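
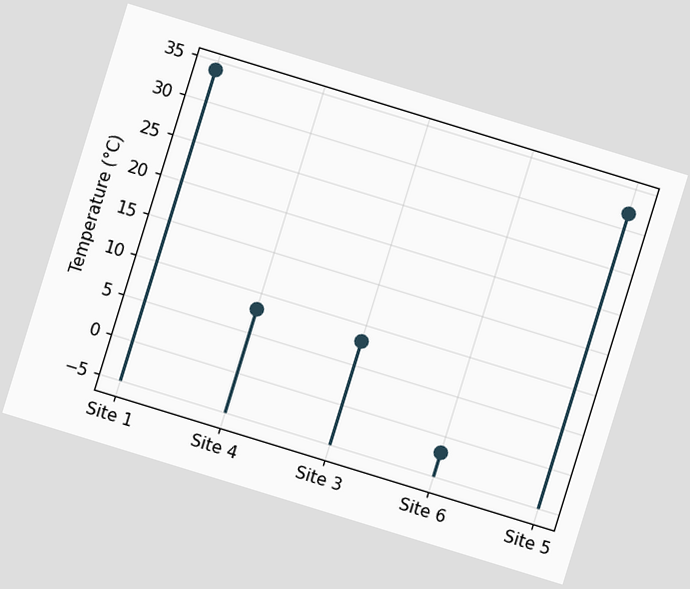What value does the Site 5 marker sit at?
The chart is tilted about 17° clockwise. The Site 5 marker sits at 32°C.

32°C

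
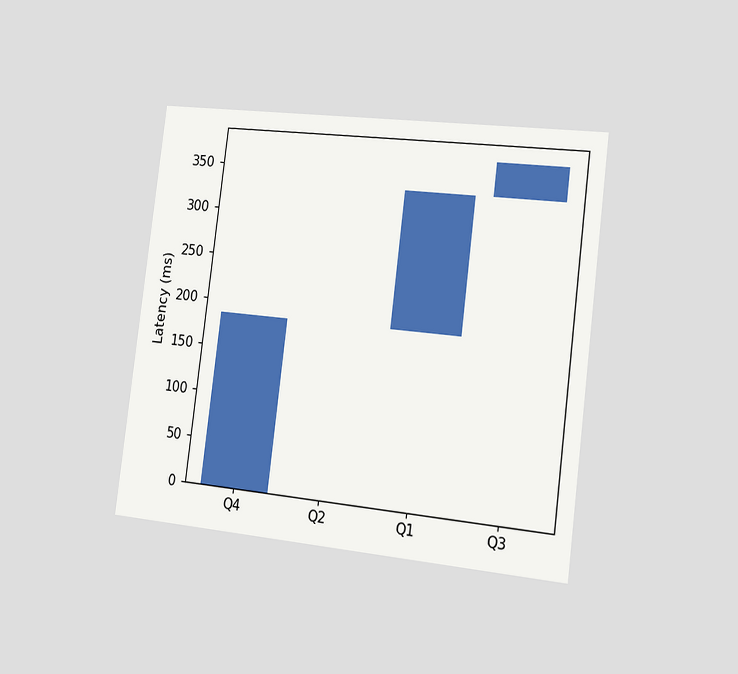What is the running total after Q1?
The chart is tilted about 7° clockwise and viewed slightly from the right. After Q1 the running total reaches 333ms.

333ms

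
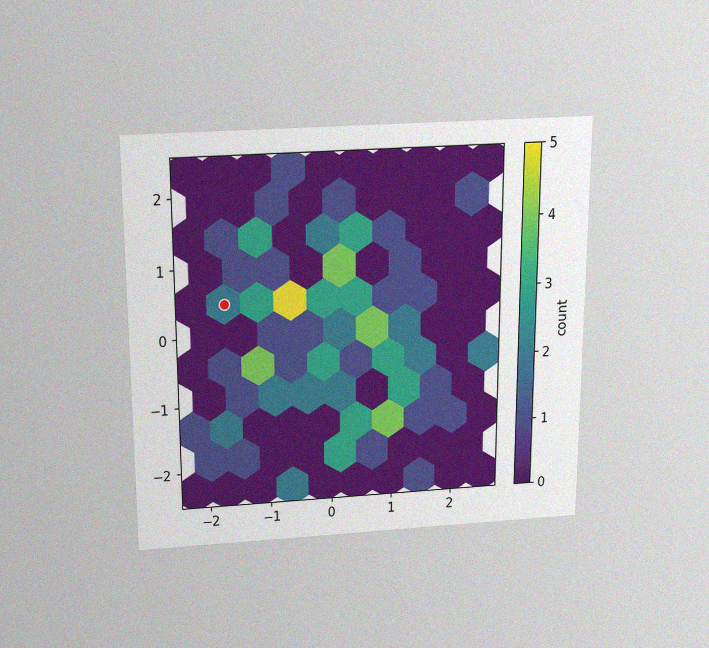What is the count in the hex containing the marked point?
The chart is viewed slightly from above, with some photo noise. The marked hex reads 2 on the colorbar.

2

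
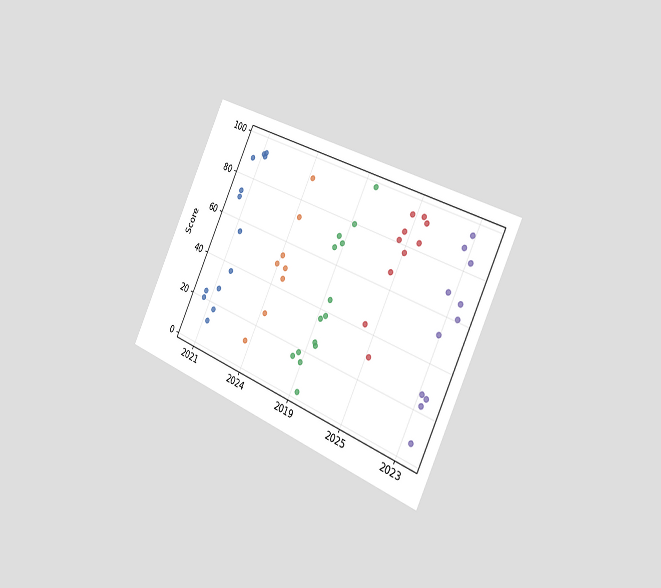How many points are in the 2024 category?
8

The chart is tilted about 25° clockwise and viewed slightly from the right. Counting the markers in the 2024 column gives 8.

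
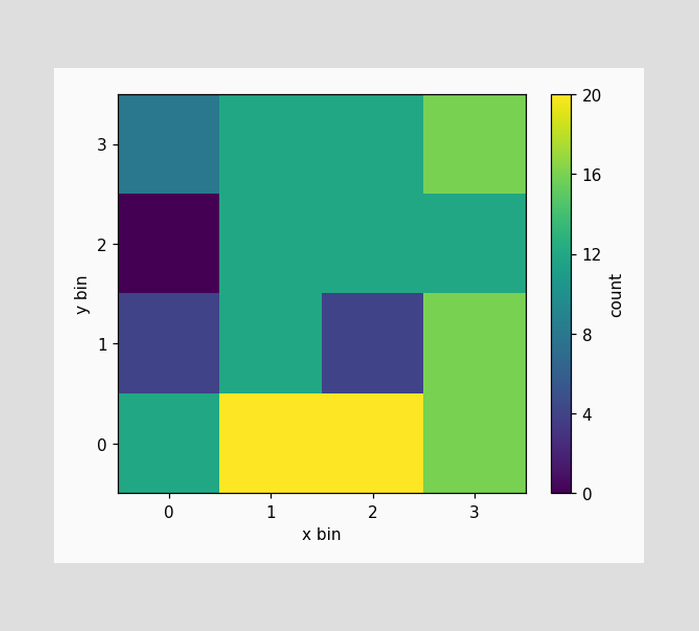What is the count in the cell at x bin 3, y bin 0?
Matching the cell (3, 0) against the colorbar gives 16.

16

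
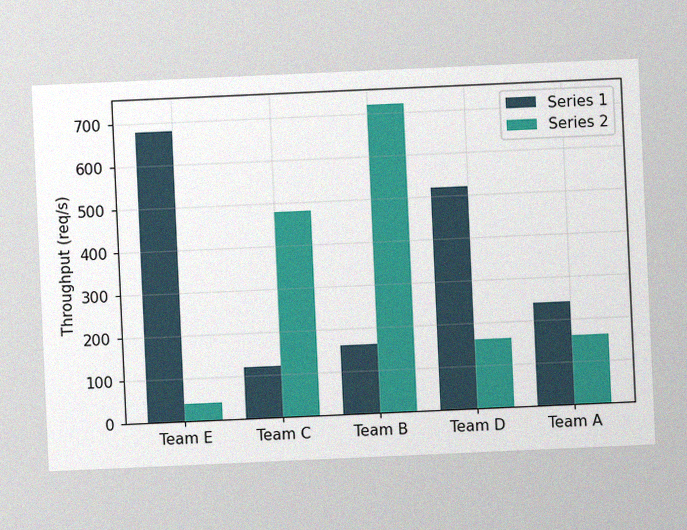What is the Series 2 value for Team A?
160req/s

The chart is tilted about 3° counter-clockwise, with some photo noise. The Series 2 bar at Team A reaches 160req/s on the y-axis.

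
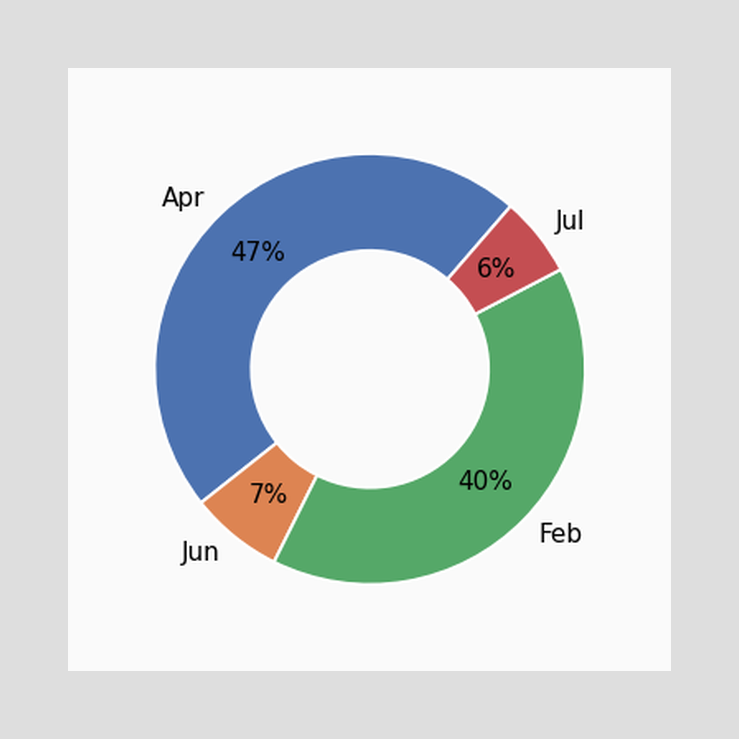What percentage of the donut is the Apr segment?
The Apr segment takes up 47% of the ring.

47%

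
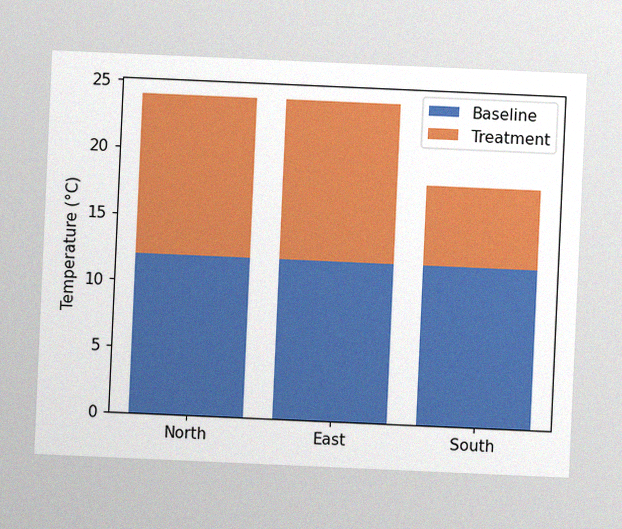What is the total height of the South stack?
The chart is tilted about 3° clockwise, with some photo noise. The South stack's top reaches 18°C on the y-axis.

18°C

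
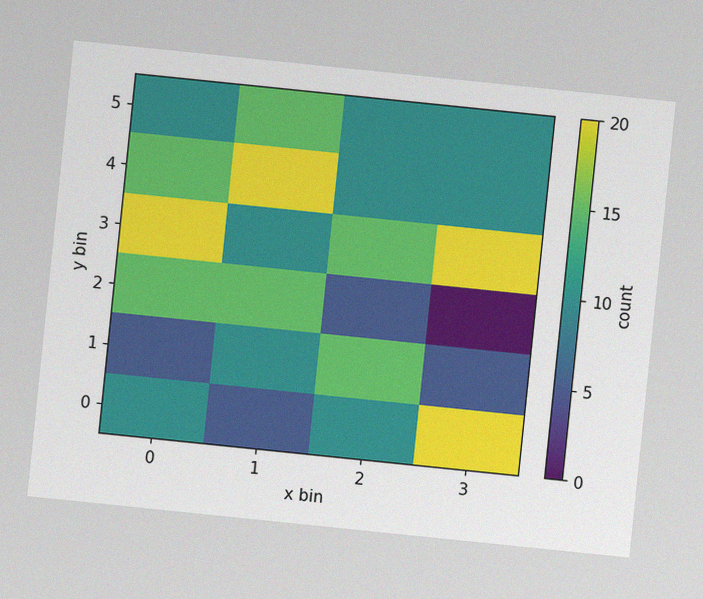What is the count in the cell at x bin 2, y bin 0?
10

The chart is tilted about 6° clockwise, with some photo noise. Matching the cell (2, 0) against the colorbar gives 10.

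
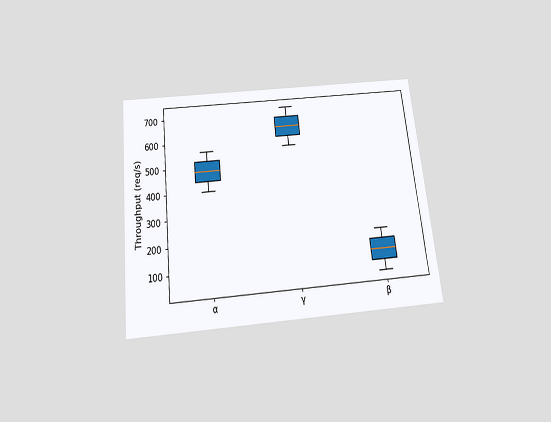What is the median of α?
The chart is tilted about 6° counter-clockwise and viewed slightly from below. The median line in the α box sits at 480req/s.

480req/s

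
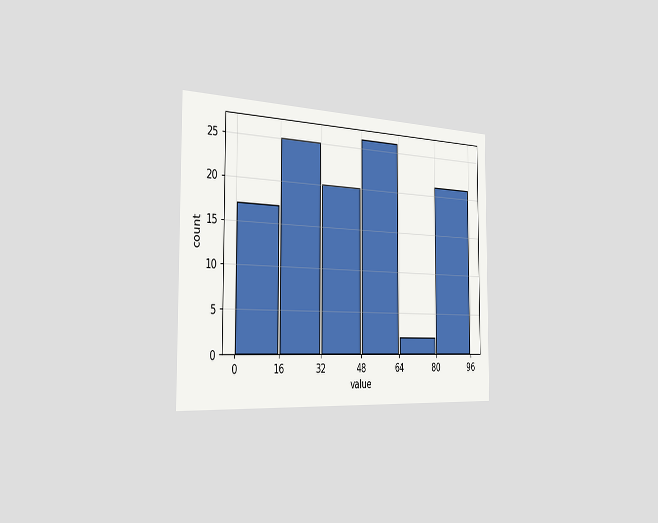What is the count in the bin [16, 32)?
25

The chart is viewed slightly from the left. The [16, 32) bin has height 25.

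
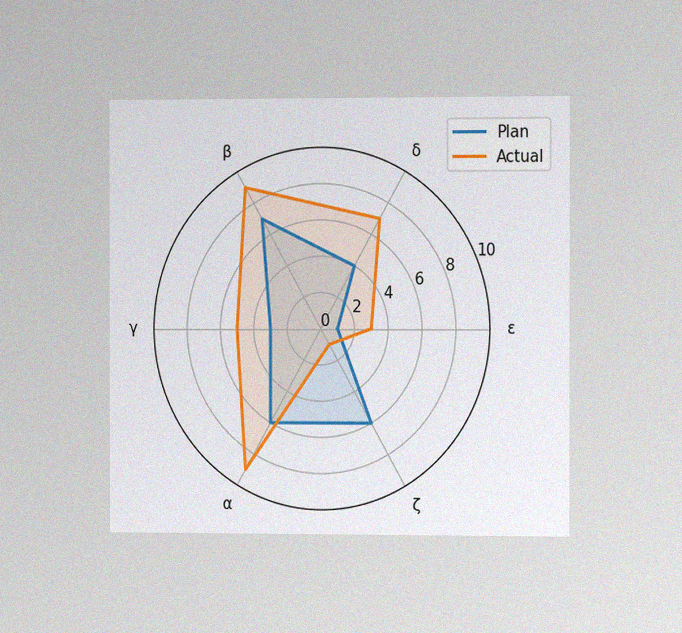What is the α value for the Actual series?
9

The chart is viewed slightly from the right, with some photo noise. On the α axis, Actual reaches 9.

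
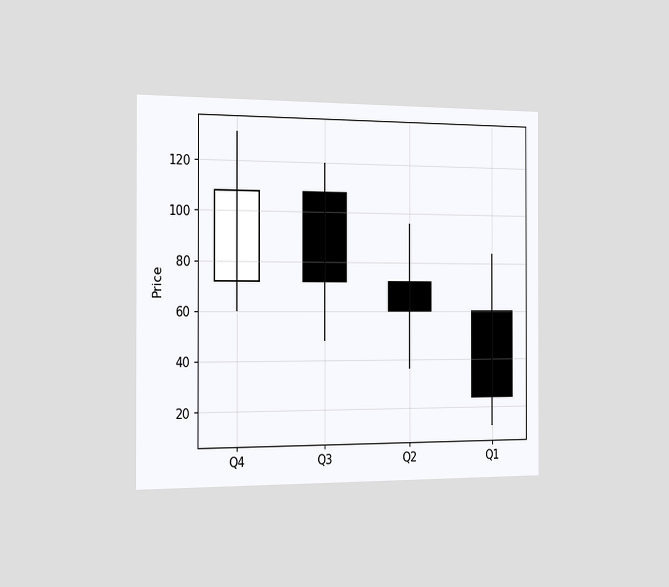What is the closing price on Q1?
The chart is viewed slightly from the left. The Q1 candle closes at 24.

24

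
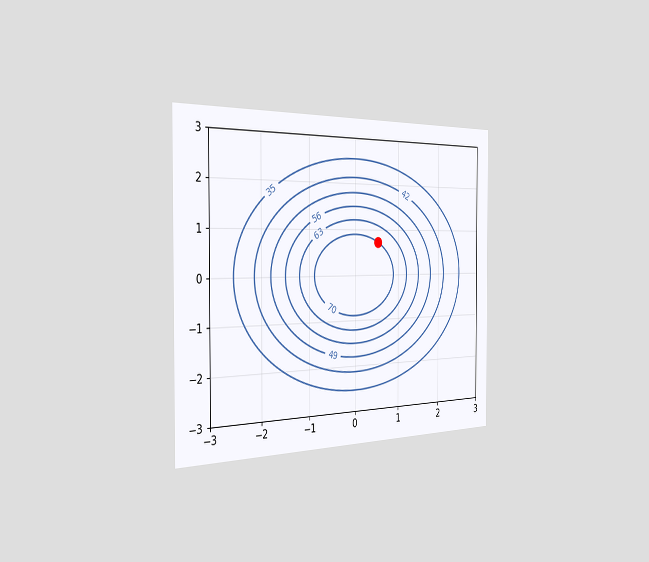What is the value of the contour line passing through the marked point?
70

The chart is viewed slightly from the left. The marked point sits on the contour labelled 70.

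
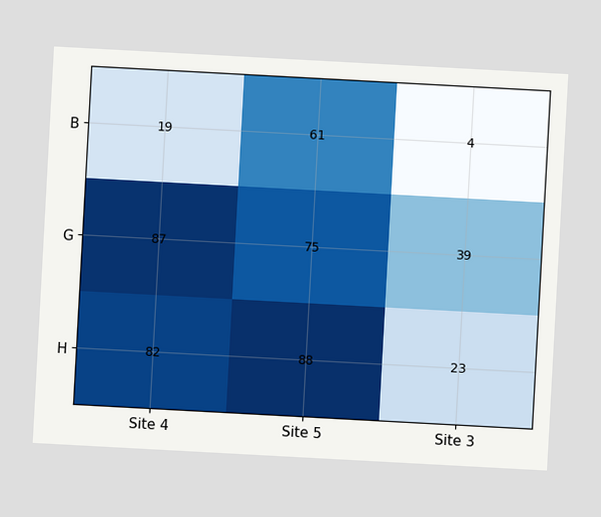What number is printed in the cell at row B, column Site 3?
The chart is tilted about 3° clockwise. The (B, Site 3) cell reads 4.

4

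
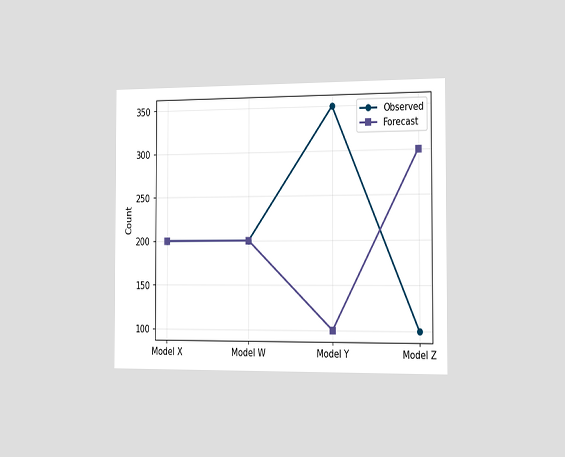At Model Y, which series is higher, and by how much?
Observed, by 250

The chart is viewed slightly from the right. At Model Y, Observed sits above the other line by 250.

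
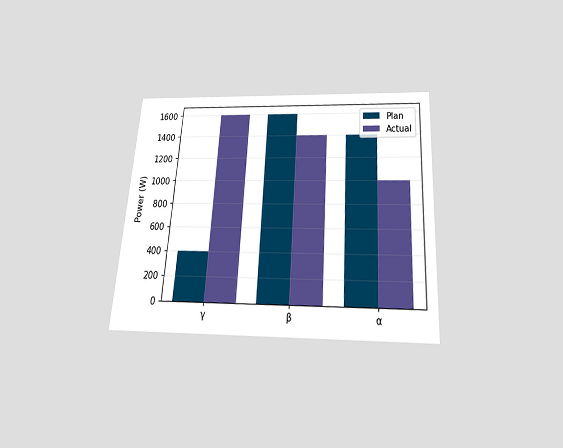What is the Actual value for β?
The chart is tilted about 4° clockwise and viewed slightly from below. The Actual bar at β reaches 1400W on the y-axis.

1400W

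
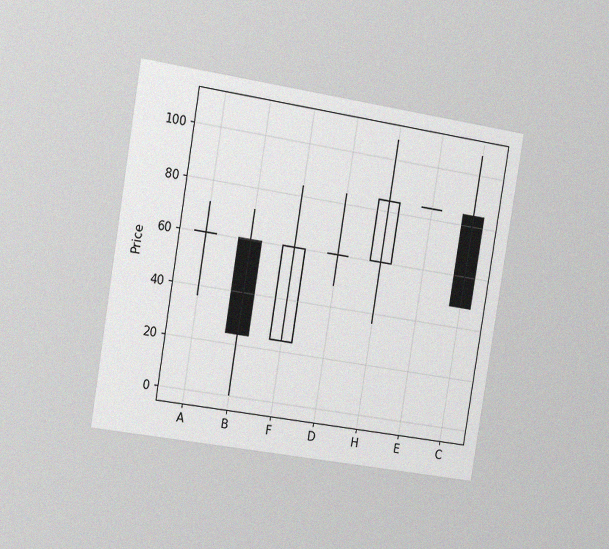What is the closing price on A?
The chart is tilted about 9° clockwise and viewed slightly from the left, with some photo noise. The A candle closes at 60.

60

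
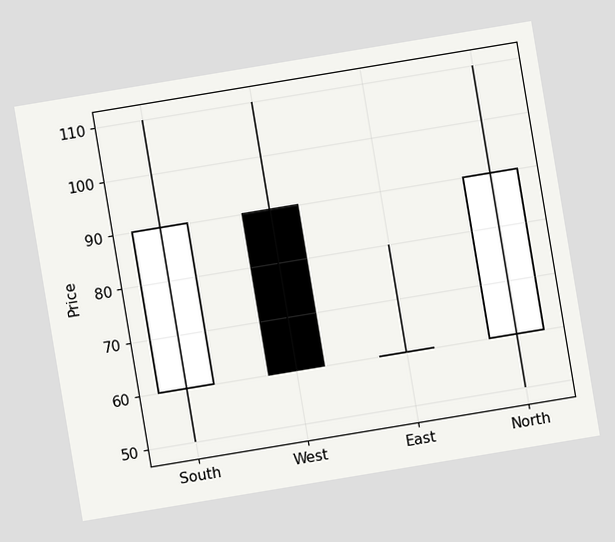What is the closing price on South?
90

The chart is tilted about 9° counter-clockwise. The South candle closes at 90.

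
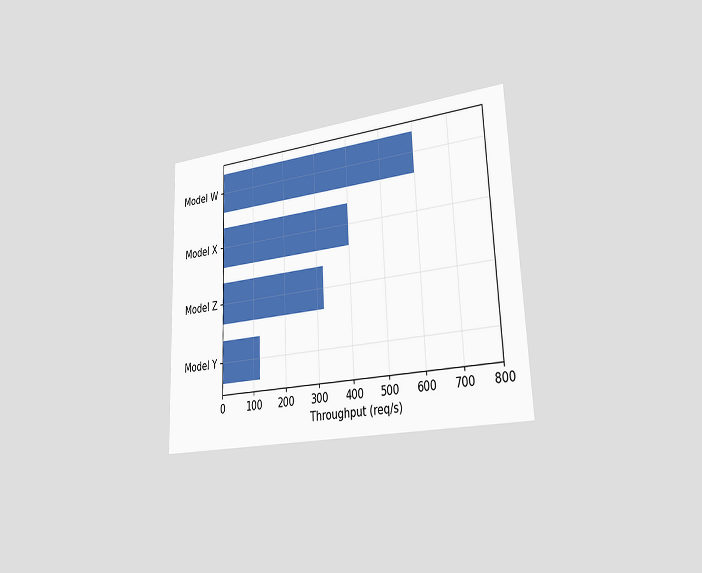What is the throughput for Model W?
600req/s

The chart is tilted about 2° counter-clockwise and viewed slightly from the right. Reading along the chart's x-axis, the Model W bar reaches 600req/s.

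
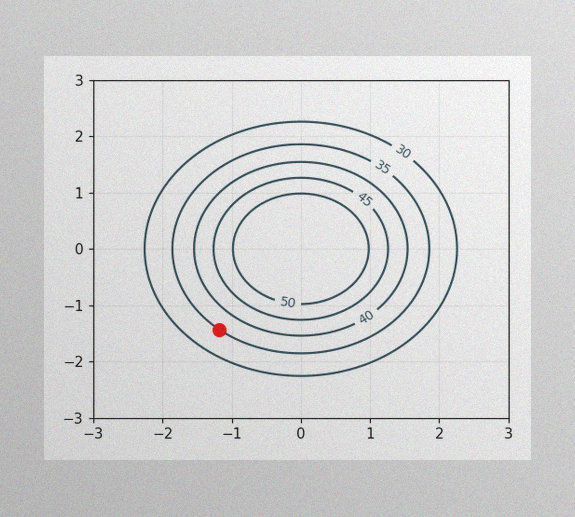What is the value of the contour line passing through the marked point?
35

The image has some photo noise and uneven lighting. The marked point sits on the contour labelled 35.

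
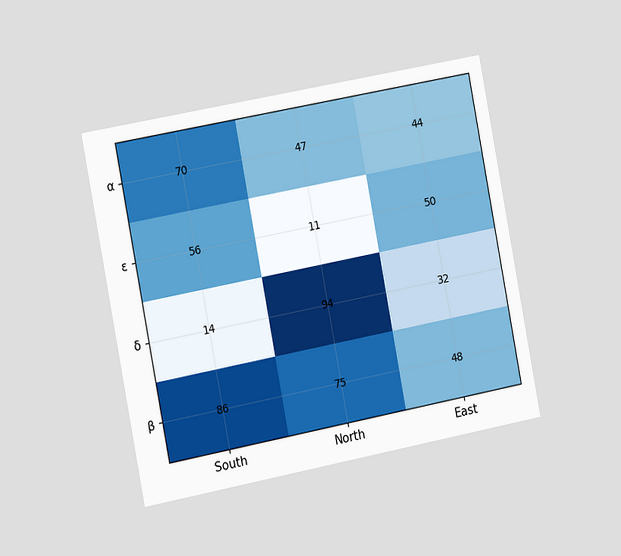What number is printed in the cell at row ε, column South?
The chart is tilted about 11° counter-clockwise and viewed slightly from the left. The (ε, South) cell reads 56.

56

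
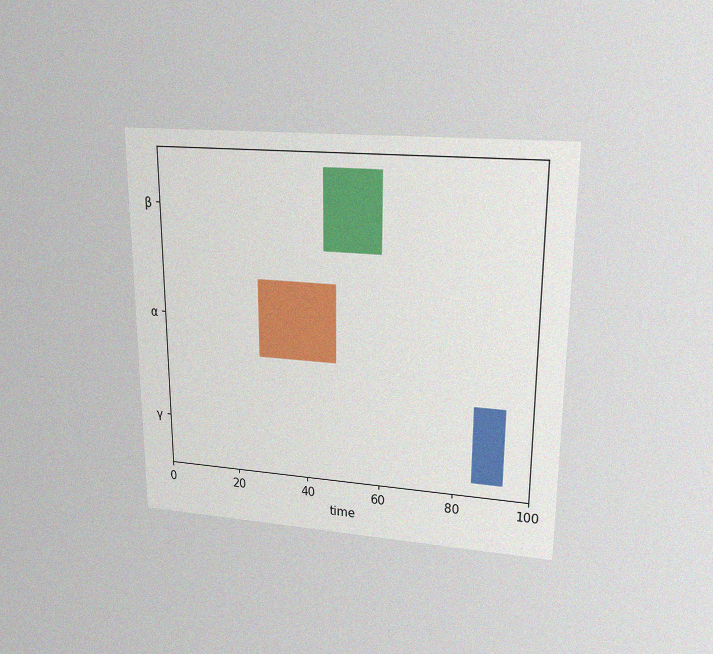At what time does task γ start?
85

The chart is viewed slightly from above, with some photo noise. The γ bar begins at t=85.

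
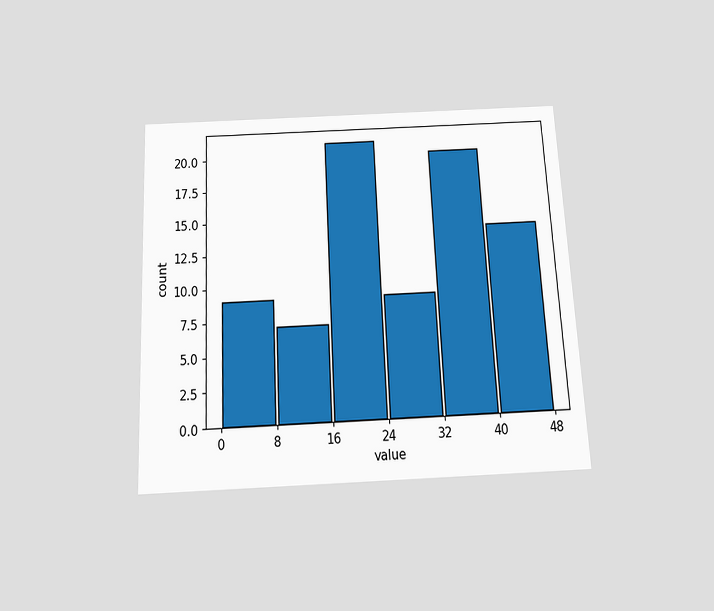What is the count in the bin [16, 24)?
21

The chart is tilted about 3° counter-clockwise and viewed slightly from below. The [16, 24) bin has height 21.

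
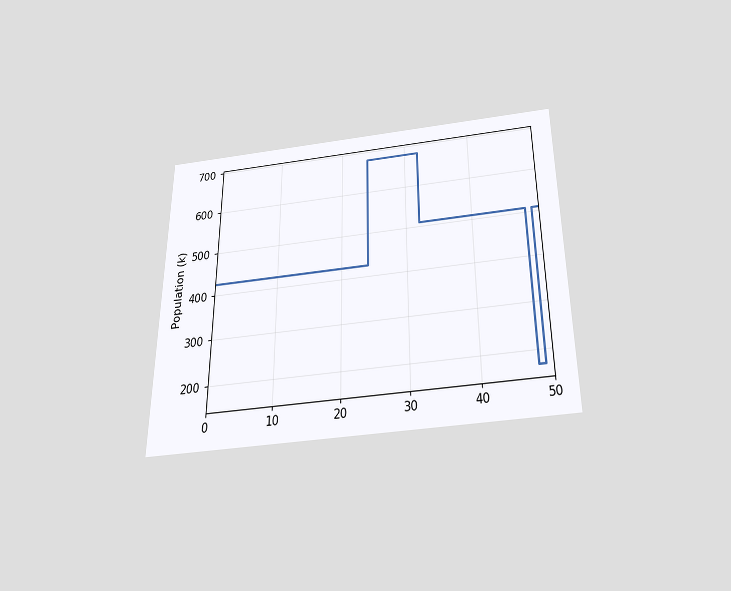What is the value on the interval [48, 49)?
The chart is viewed slightly from below. On [48, 49) the step sits at 170k.

170k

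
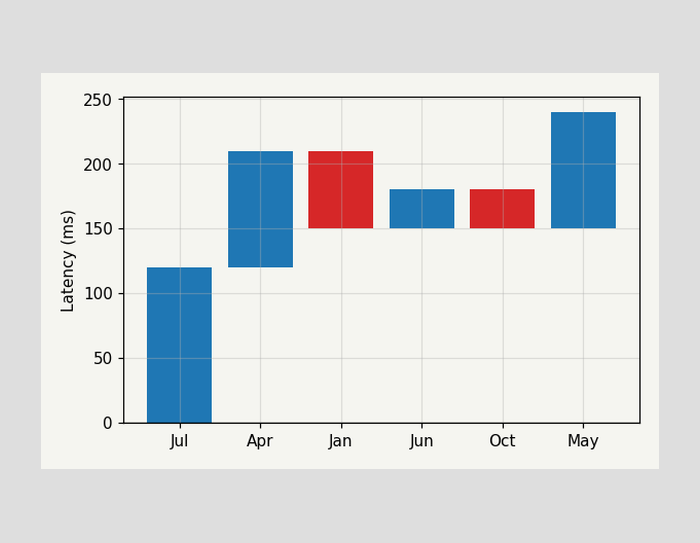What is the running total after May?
240ms

After May the running total reaches 240ms.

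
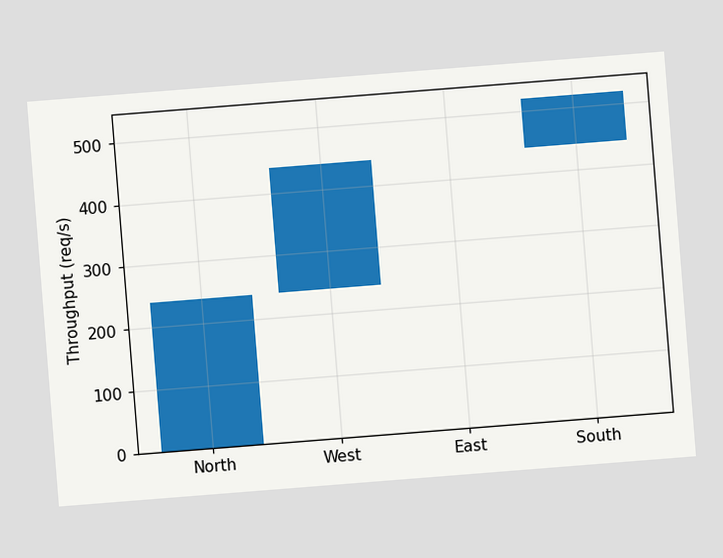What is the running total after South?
The chart is tilted about 5° counter-clockwise. After South the running total reaches 520req/s.

520req/s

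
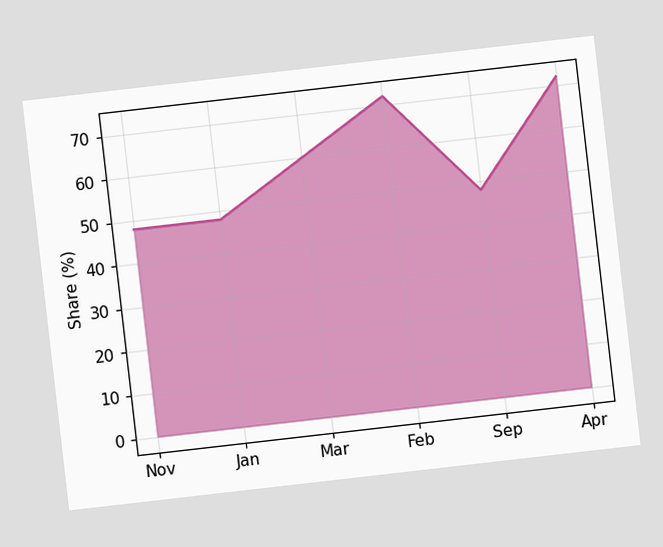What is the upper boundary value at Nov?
48%

The chart is tilted about 7° counter-clockwise. At Nov the upper boundary is at 48%.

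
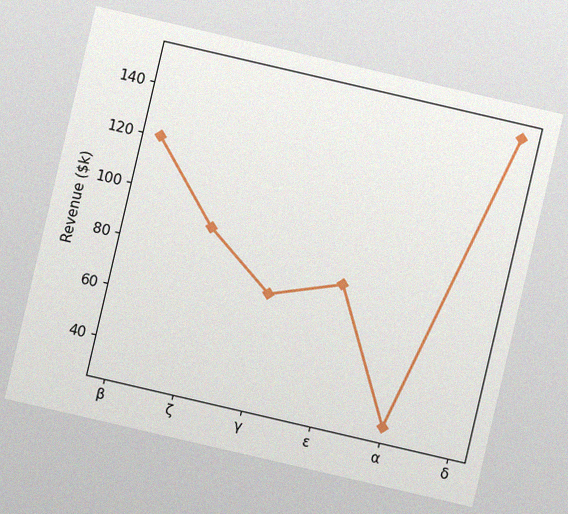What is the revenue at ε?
$80k

The chart is tilted about 13° clockwise, with some photo noise. At ε, the line is at $80k.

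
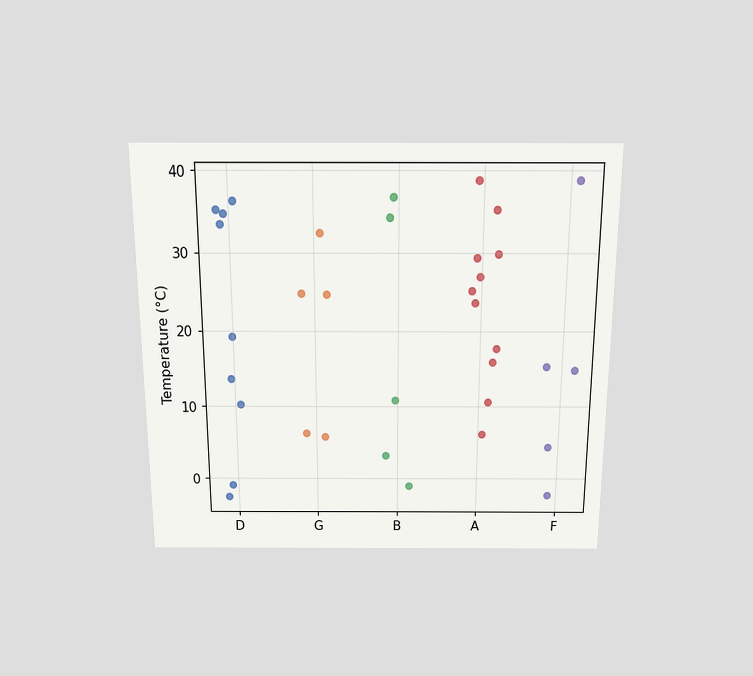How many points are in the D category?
The chart is viewed slightly from above. Counting the markers in the D column gives 9.

9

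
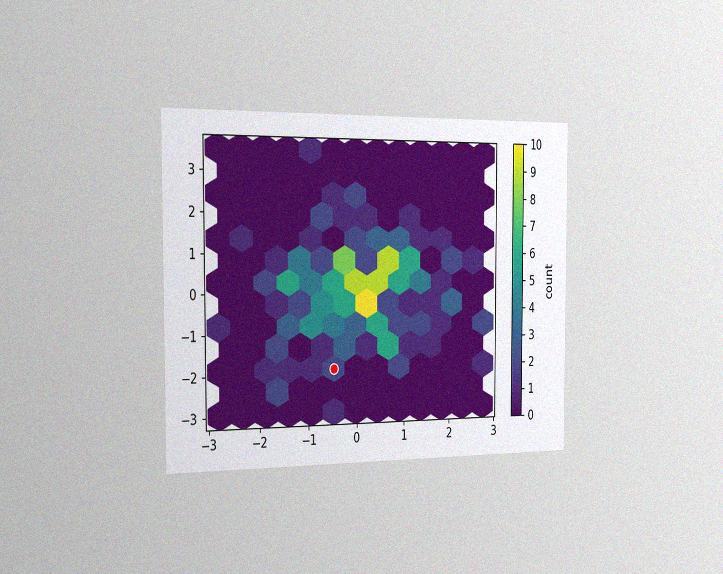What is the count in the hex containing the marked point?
The chart is viewed slightly from the left, with some photo noise. The marked hex reads 2 on the colorbar.

2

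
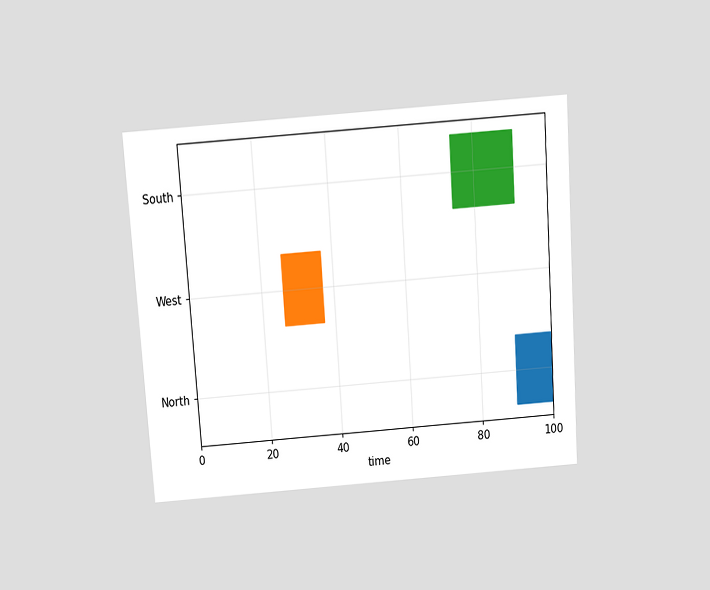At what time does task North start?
90

The chart is tilted about 4° counter-clockwise and viewed slightly from above. The North bar begins at t=90.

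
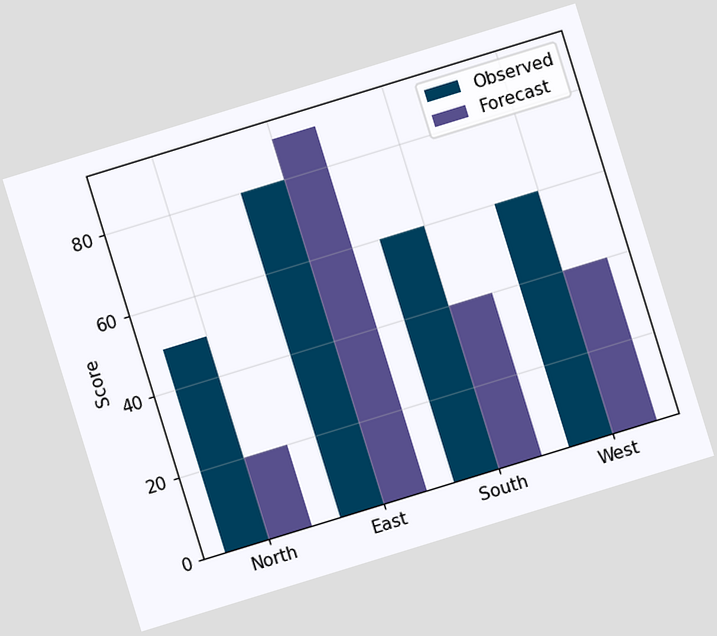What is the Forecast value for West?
The chart is tilted about 17° counter-clockwise. The Forecast bar at West reaches 40 on the y-axis.

40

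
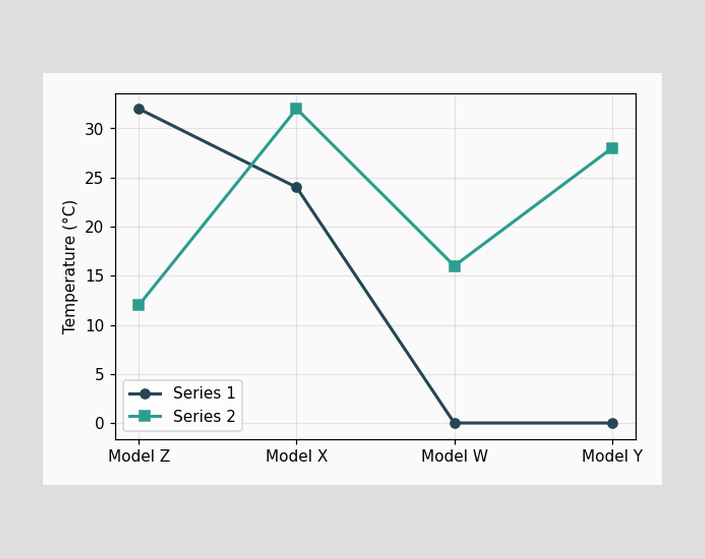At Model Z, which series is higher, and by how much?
At Model Z, Series 1 sits above the other line by 20°C.

Series 1, by 20°C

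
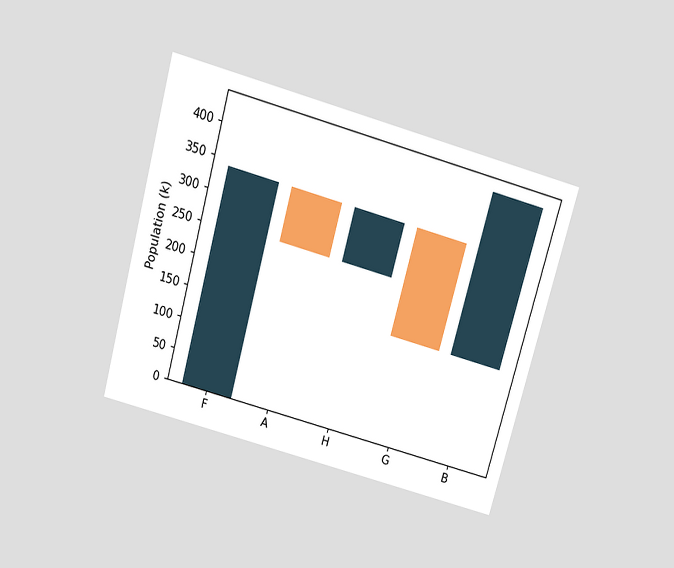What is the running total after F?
The chart is tilted about 15° clockwise and viewed slightly from above. After F the running total reaches 340k.

340k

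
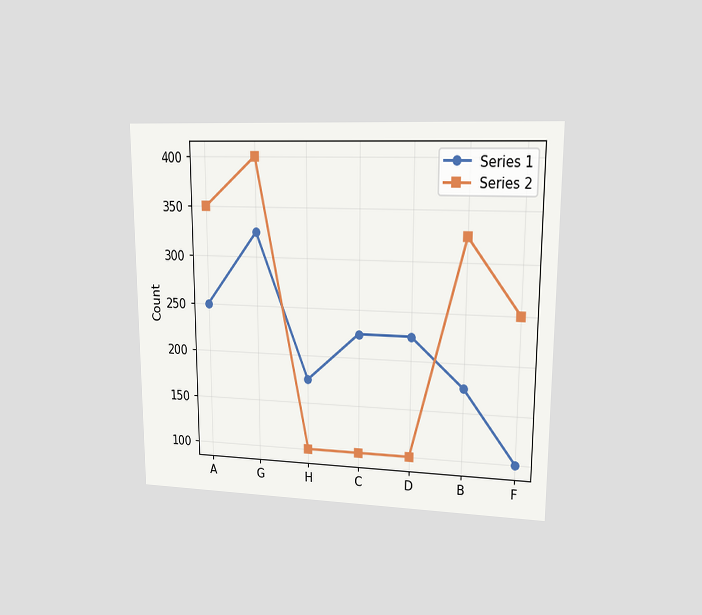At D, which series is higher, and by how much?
The chart is viewed at a slight angle. At D, Series 1 sits above the other line by 125.

Series 1, by 125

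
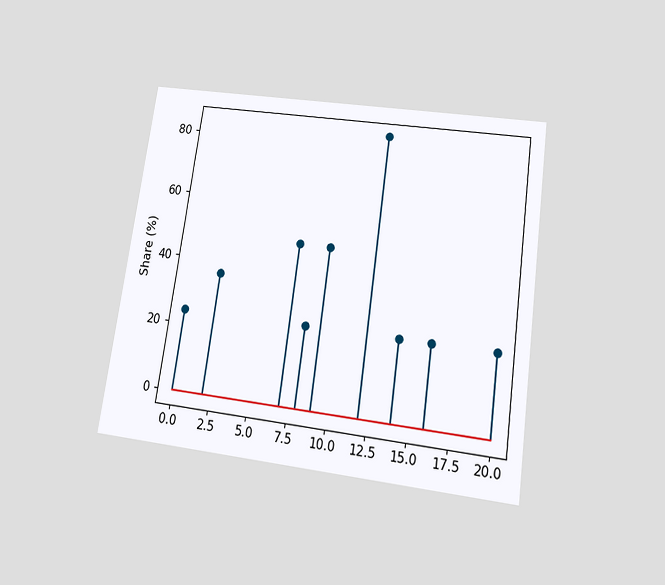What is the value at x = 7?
48%

The chart is tilted about 8° clockwise and viewed slightly from below. The stem at x=7 reaches 48%.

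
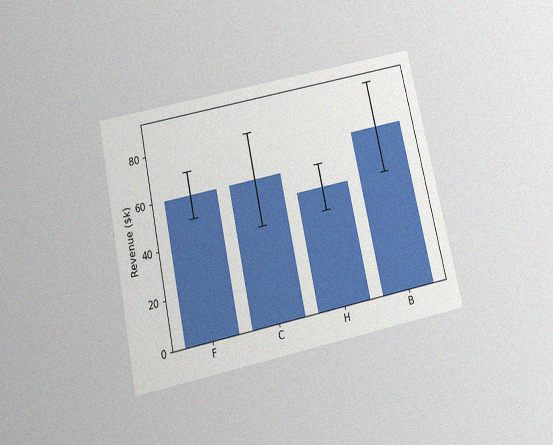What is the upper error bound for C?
$80k

The chart is tilted about 12° counter-clockwise and viewed slightly from below, with some photo noise. The C bar's upper whisker reaches $80k.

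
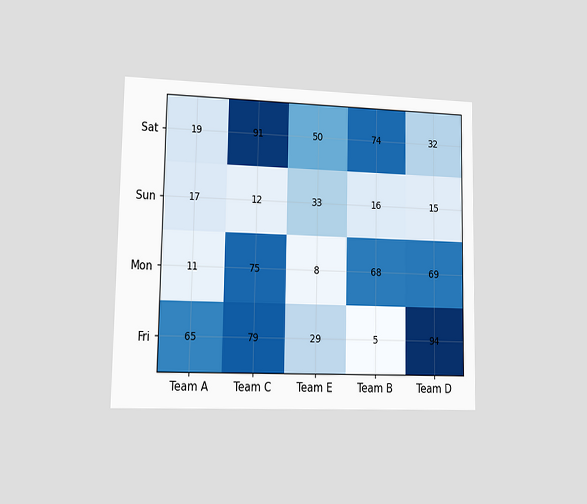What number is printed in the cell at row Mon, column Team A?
11

The chart is viewed at a slight angle. The (Mon, Team A) cell reads 11.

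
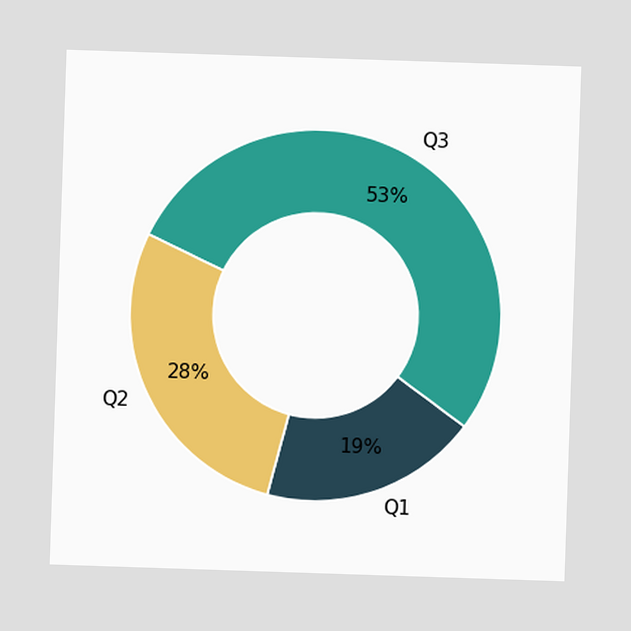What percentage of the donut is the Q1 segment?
19%

The Q1 segment takes up 19% of the ring.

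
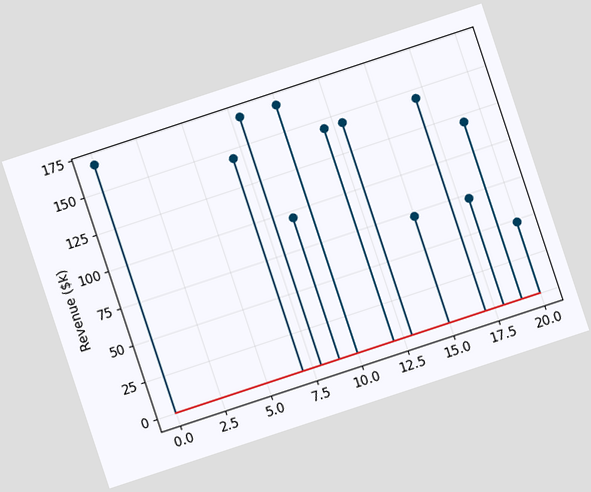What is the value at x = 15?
$72k

The chart is tilted about 18° counter-clockwise. The stem at x=15 reaches $72k.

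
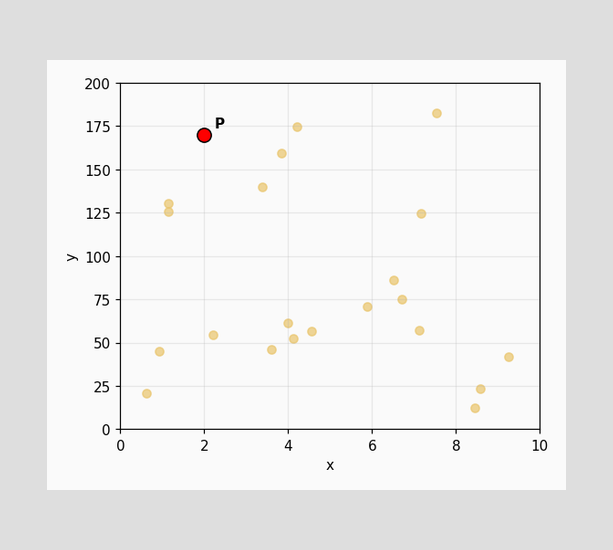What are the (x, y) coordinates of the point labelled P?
(2, 170)

Following the gridlines from P to each axis, P sits at (2, 170).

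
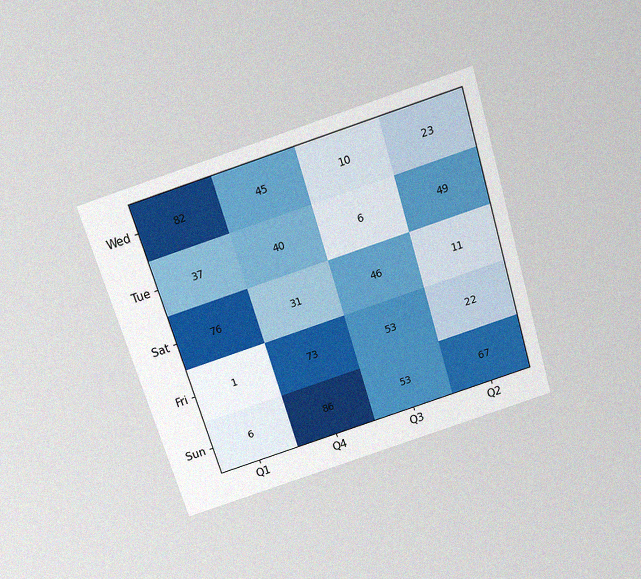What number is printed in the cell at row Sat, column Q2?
11

The chart is tilted about 17° counter-clockwise and viewed slightly from above, with some photo noise. The (Sat, Q2) cell reads 11.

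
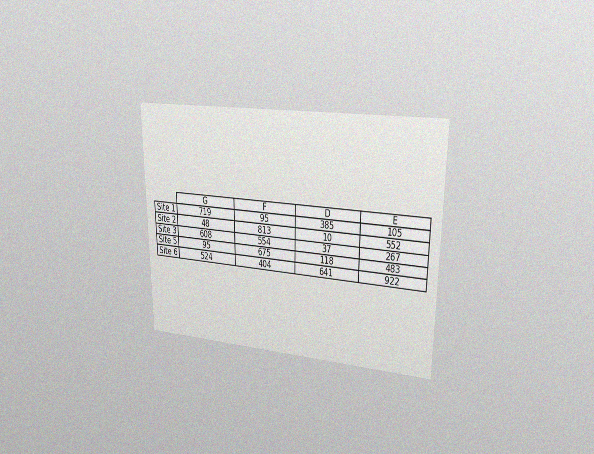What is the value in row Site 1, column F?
The chart is viewed at a slight angle, with some photo noise. The (Site 1, F) cell reads 95.

95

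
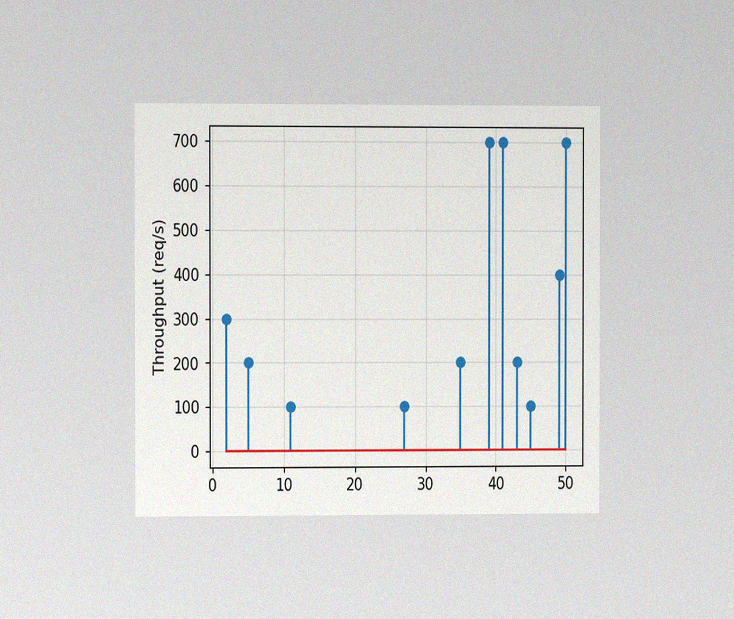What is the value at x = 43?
The chart is viewed at a slight angle, with some photo noise. The stem at x=43 reaches 200req/s.

200req/s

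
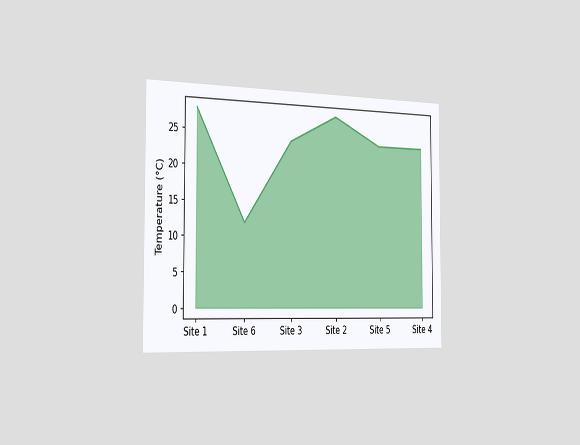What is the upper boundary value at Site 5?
24°C

The chart is viewed slightly from the left. At Site 5 the upper boundary is at 24°C.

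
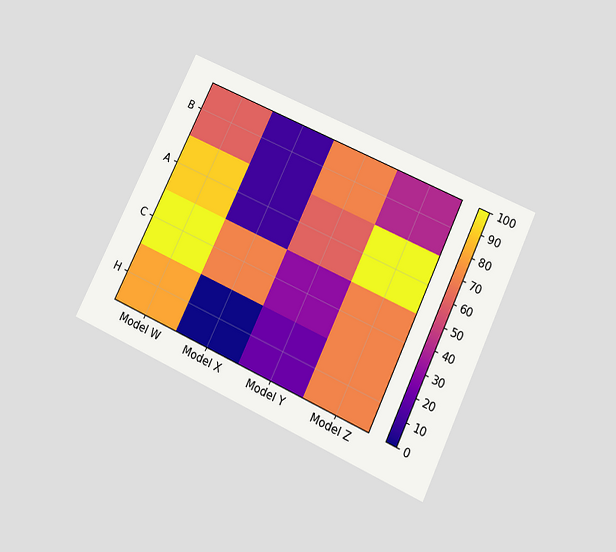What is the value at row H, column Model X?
0

The chart is tilted about 25° clockwise and viewed slightly from below. Matching cell (H, Model X) against the colorbar gives 0.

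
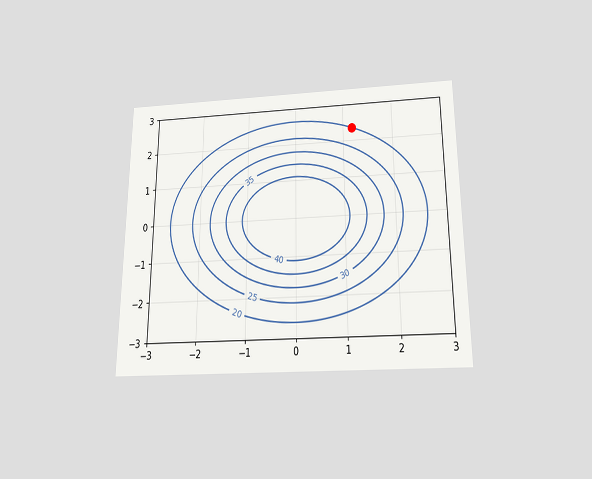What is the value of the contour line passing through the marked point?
The chart is viewed slightly from below. The marked point sits on the contour labelled 20.

20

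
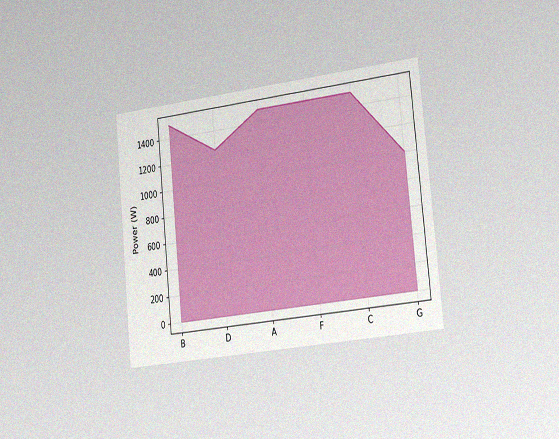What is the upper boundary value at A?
The chart is tilted about 6° counter-clockwise and viewed slightly from the right, with some photo noise. At A the upper boundary is at 1500W.

1500W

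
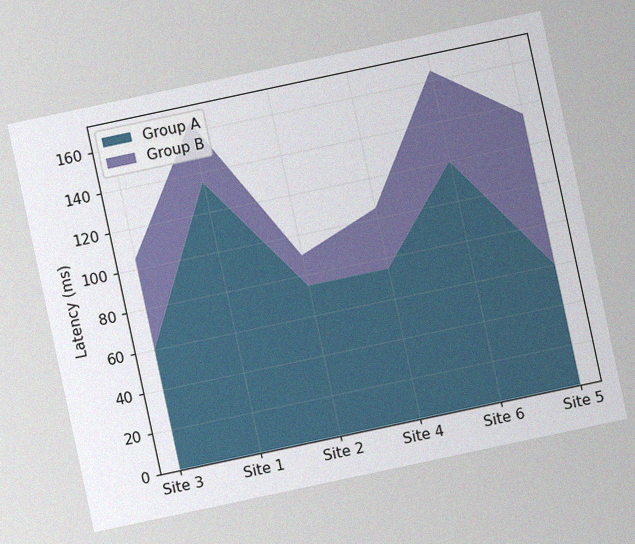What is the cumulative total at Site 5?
The chart is tilted about 12° counter-clockwise, with some photo noise. The stacked total at Site 5 reaches 135ms.

135ms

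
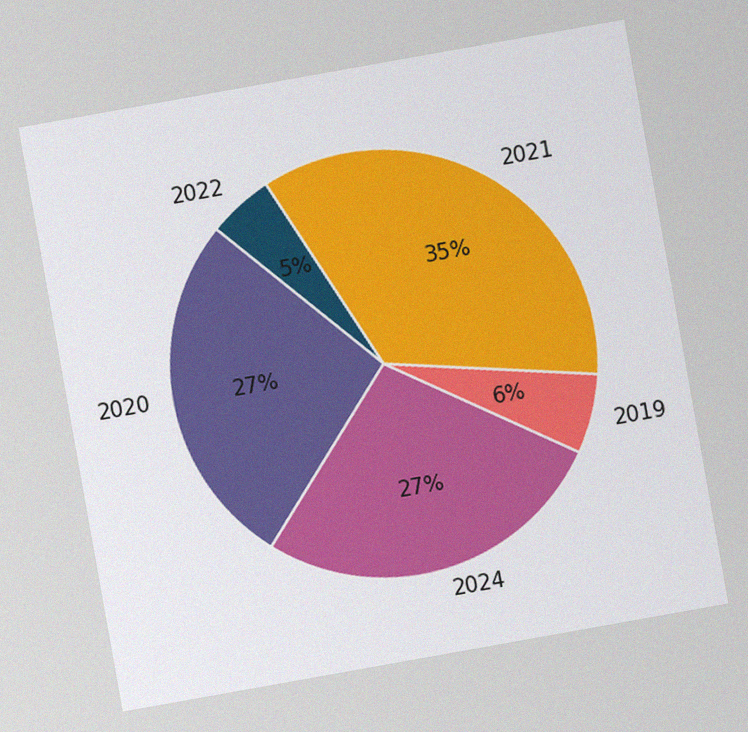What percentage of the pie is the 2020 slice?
The chart is tilted about 10° counter-clockwise, with some photo noise. The 2020 slice takes up 27% of the pie.

27%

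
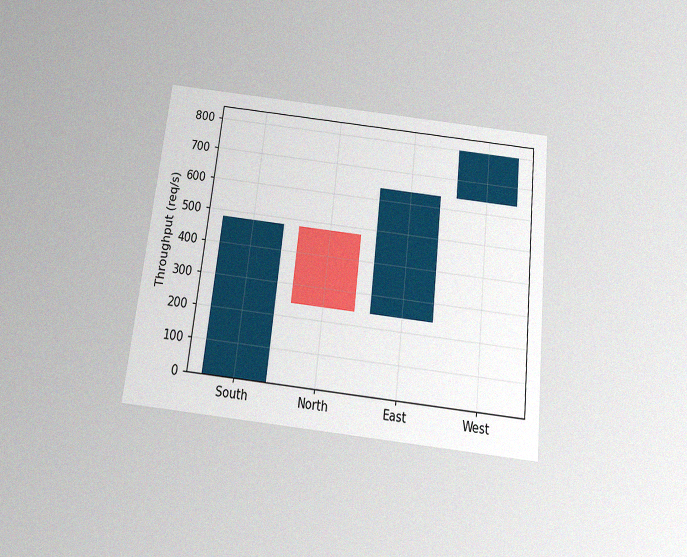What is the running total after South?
480req/s

The chart is tilted about 6° clockwise and viewed slightly from below, with some photo noise. After South the running total reaches 480req/s.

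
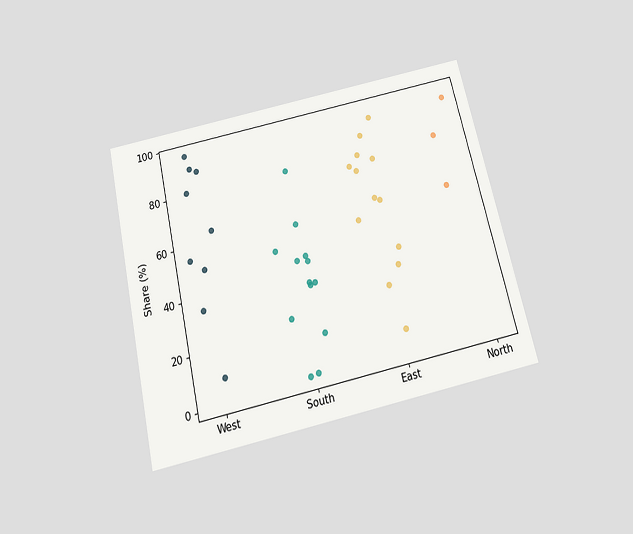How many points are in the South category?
The chart is tilted about 13° counter-clockwise and viewed slightly from below. Counting the markers in the South column gives 13.

13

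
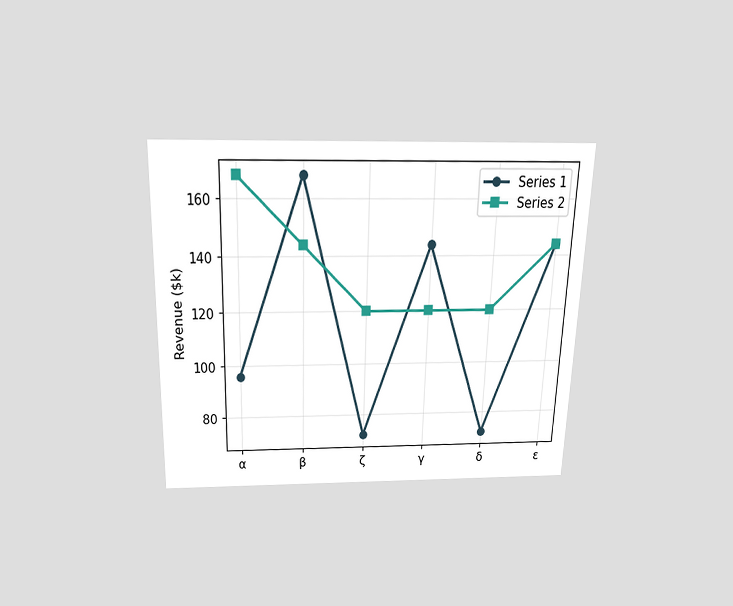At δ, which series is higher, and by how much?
Series 2, by $48k

The chart is viewed slightly from above. At δ, Series 2 sits above the other line by $48k.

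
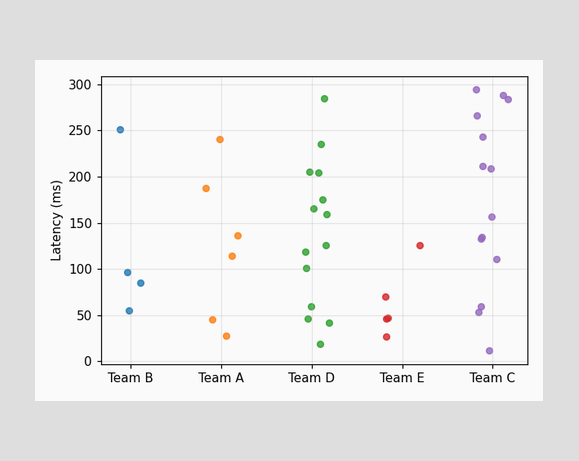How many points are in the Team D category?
Counting the markers in the Team D column gives 14.

14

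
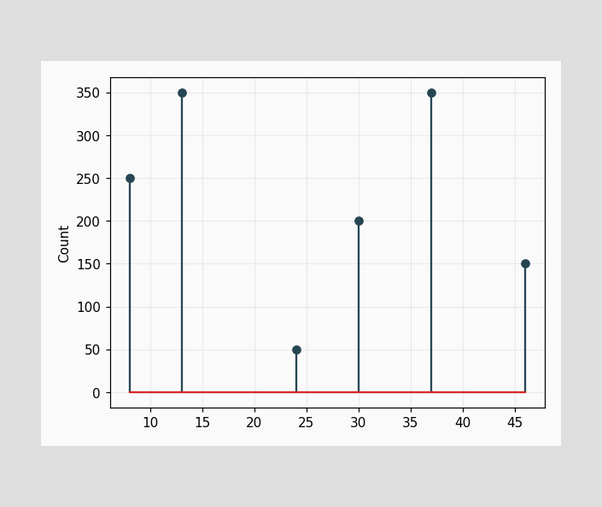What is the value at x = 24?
50

The stem at x=24 reaches 50.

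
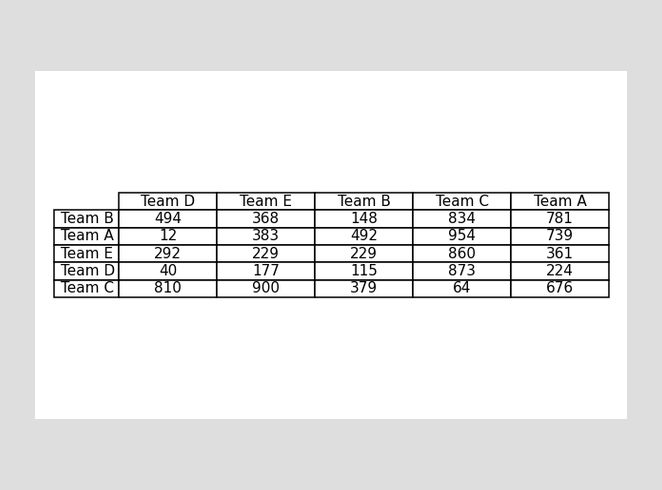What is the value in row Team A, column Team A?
739

The (Team A, Team A) cell reads 739.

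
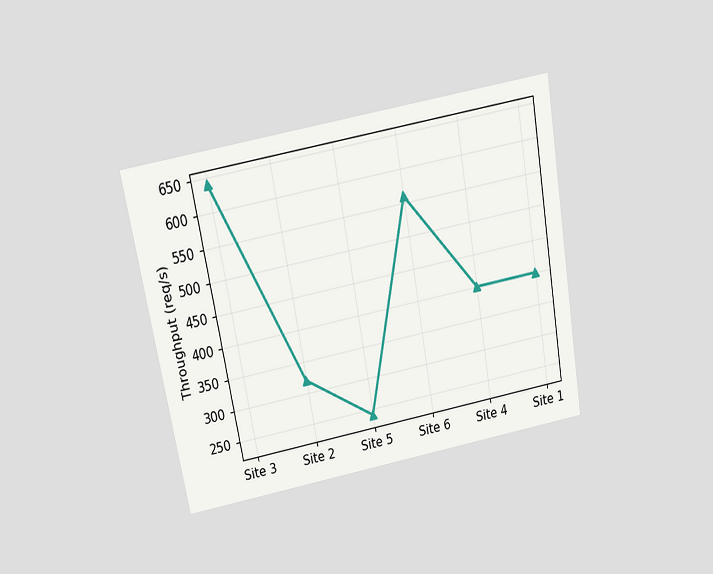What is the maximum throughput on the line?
The chart is tilted about 10° counter-clockwise and viewed slightly from above. The highest point is at Site 3, and reading across to the y-axis gives 640req/s.

640req/s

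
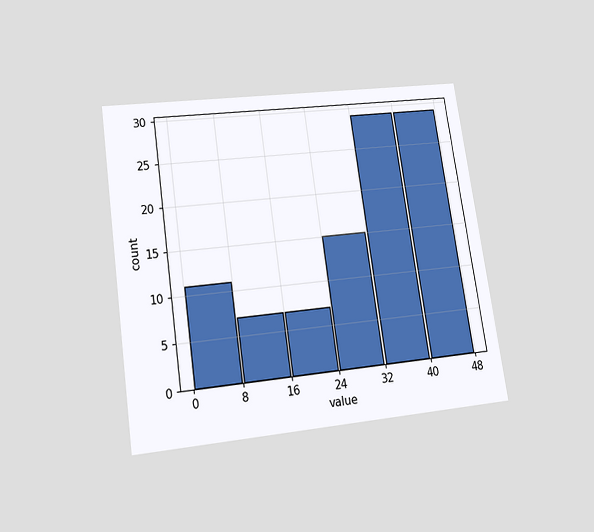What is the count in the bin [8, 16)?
The chart is tilted about 8° counter-clockwise and viewed slightly from below. The [8, 16) bin has height 7.

7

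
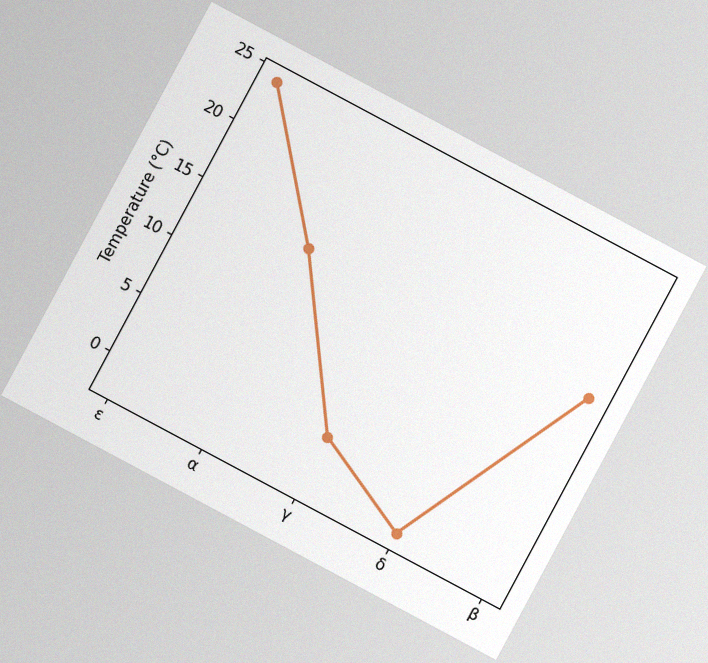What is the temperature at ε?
The chart is tilted about 28° clockwise, with some photo noise. At ε, the line is at 24°C.

24°C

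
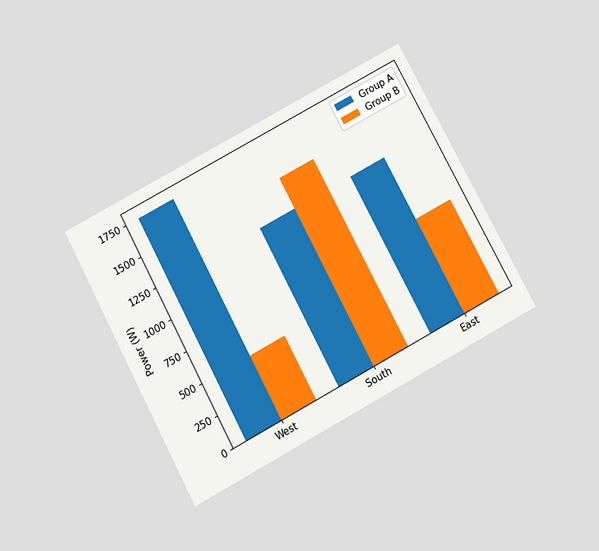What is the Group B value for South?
1500W

The chart is tilted about 28° counter-clockwise and viewed slightly from below. The Group B bar at South reaches 1500W on the y-axis.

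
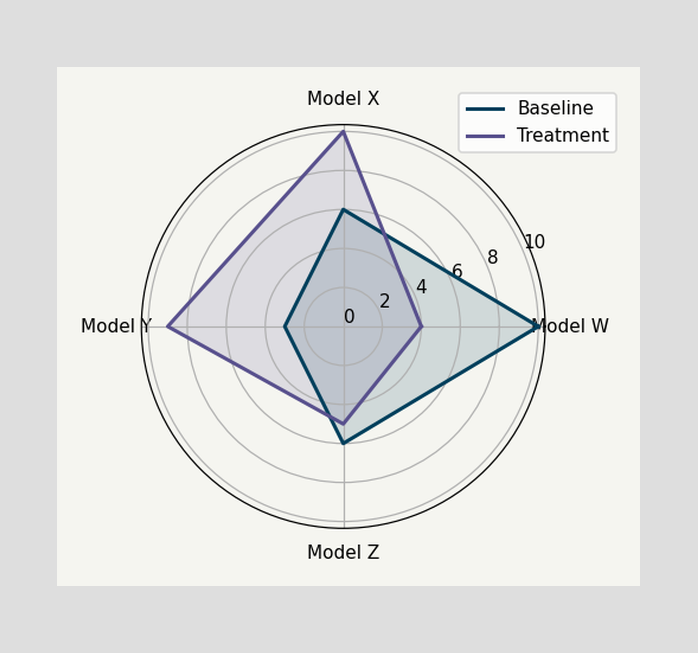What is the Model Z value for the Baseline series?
6

On the Model Z axis, Baseline reaches 6.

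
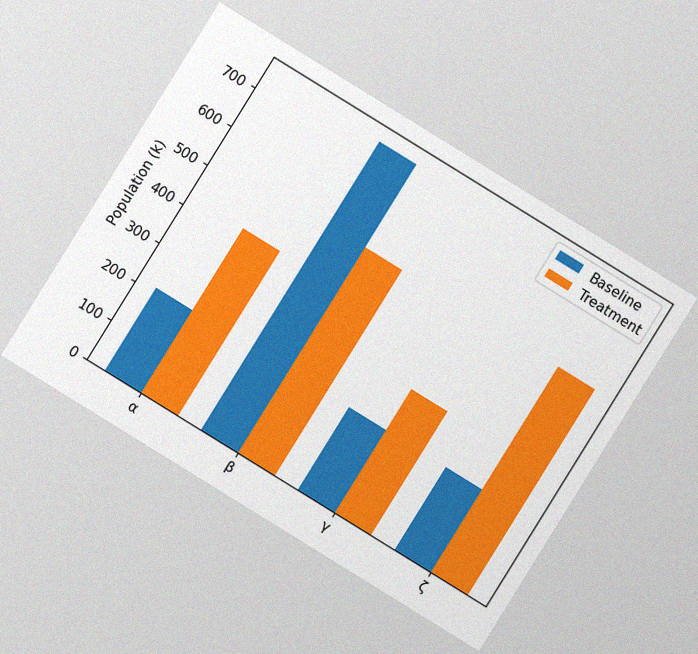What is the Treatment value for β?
530k

The chart is tilted about 32° clockwise, with some photo noise. The Treatment bar at β reaches 530k on the y-axis.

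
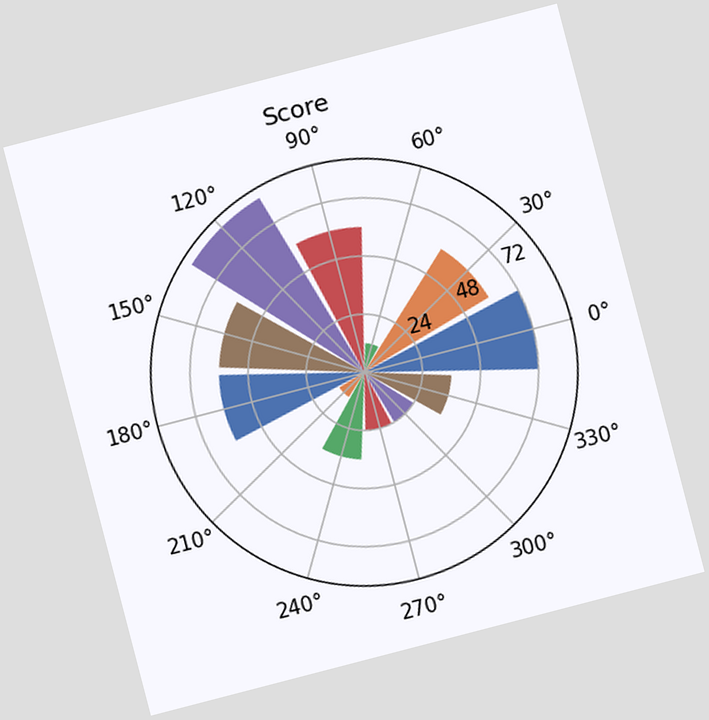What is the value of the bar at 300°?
The chart is tilted about 15° counter-clockwise. The bar at 300° reaches 24 on the radial axis.

24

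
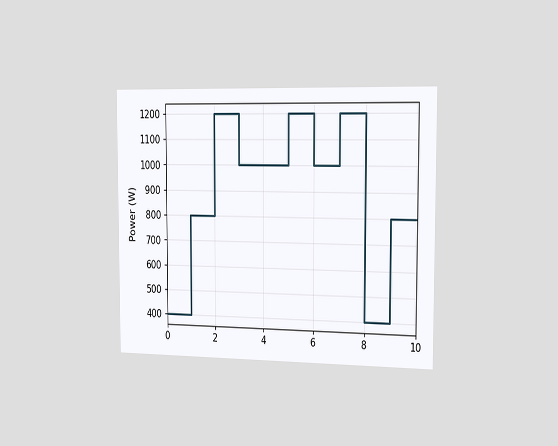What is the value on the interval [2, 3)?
The chart is viewed slightly from the right. On [2, 3) the step sits at 1200W.

1200W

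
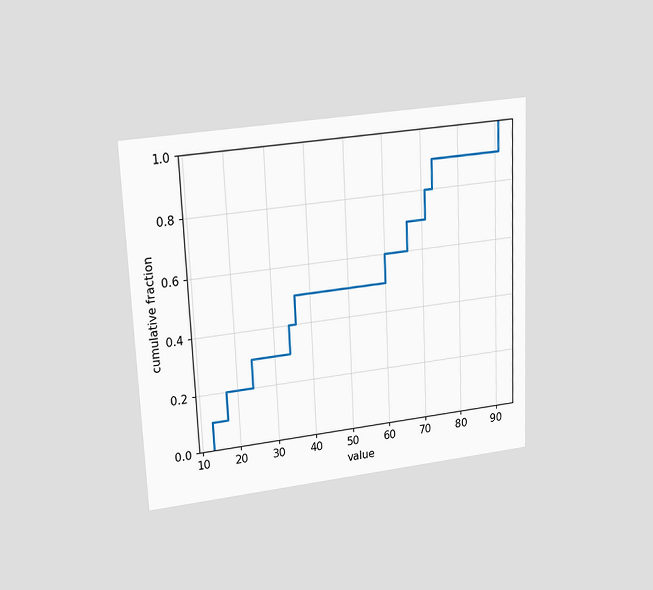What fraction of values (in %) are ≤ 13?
The chart is tilted about 3° counter-clockwise and viewed slightly from above. At x=13 the ECDF step is at 10%.

10%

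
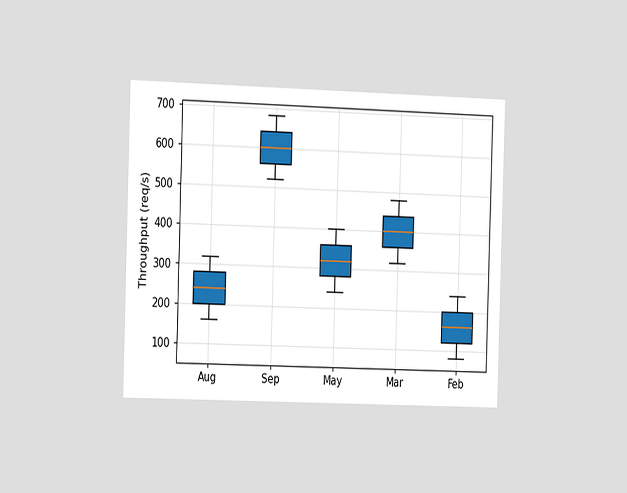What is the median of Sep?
The chart is viewed slightly from the left. The median line in the Sep box sits at 600req/s.

600req/s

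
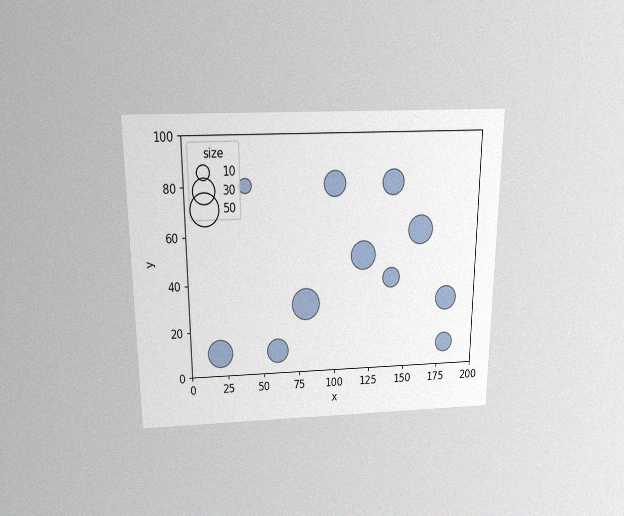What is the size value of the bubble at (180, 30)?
30

The chart is viewed slightly from above, with some photo noise. Matching the bubble at (180, 30) against the size legend gives 30.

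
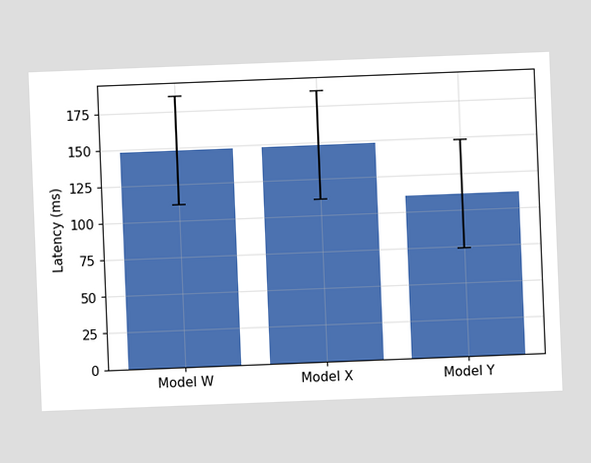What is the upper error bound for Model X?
The chart is tilted about 2° counter-clockwise. The Model X bar's upper whisker reaches 185ms.

185ms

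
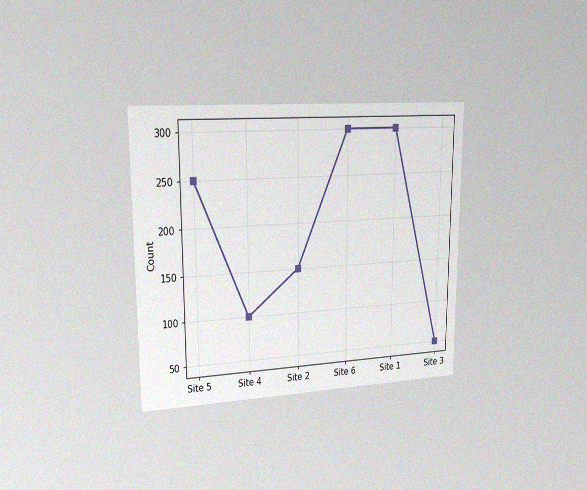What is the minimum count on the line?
50

The chart is viewed slightly from the left, with some photo noise. The lowest point is at Site 3, and reading across to the y-axis gives 50.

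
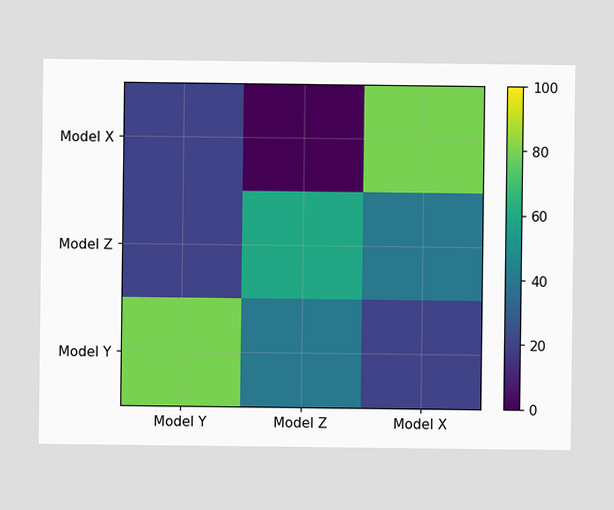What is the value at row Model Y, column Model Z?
40

Matching cell (Model Y, Model Z) against the colorbar gives 40.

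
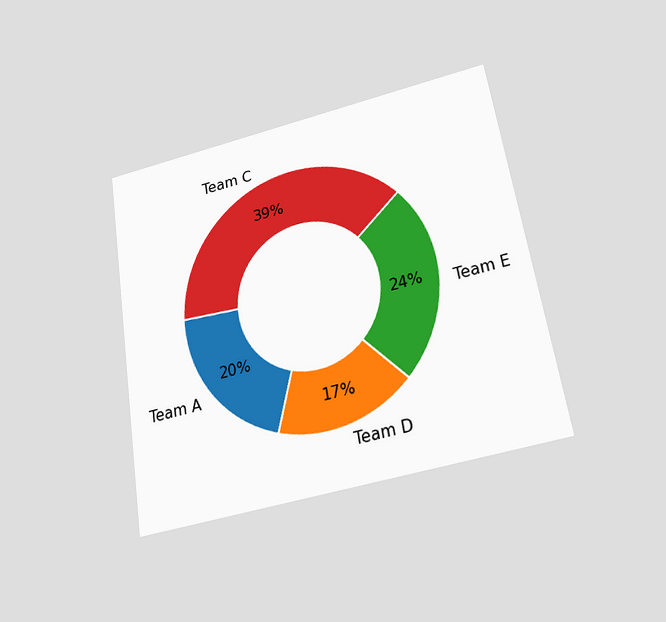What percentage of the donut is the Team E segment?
24%

The chart is tilted about 9° counter-clockwise and viewed slightly from below. The Team E segment takes up 24% of the ring.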